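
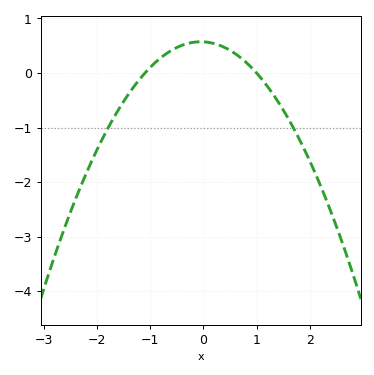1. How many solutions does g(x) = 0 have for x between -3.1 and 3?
2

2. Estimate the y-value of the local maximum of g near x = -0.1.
0.6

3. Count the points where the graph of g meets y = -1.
2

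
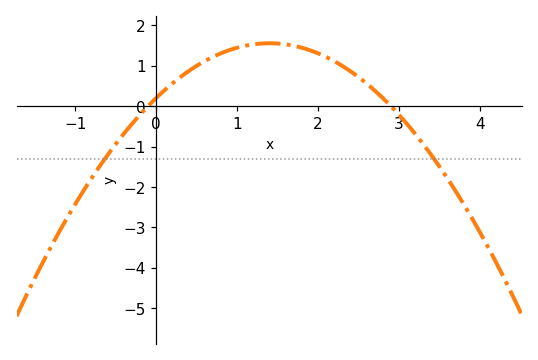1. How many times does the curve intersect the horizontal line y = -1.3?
2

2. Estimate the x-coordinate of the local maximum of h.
1.4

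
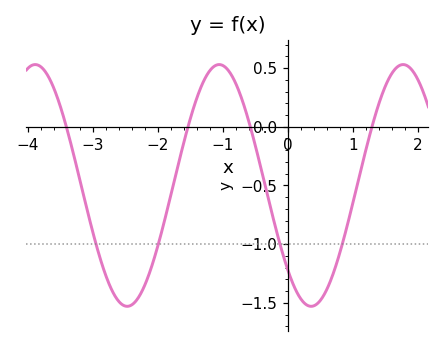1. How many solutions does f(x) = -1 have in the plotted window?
4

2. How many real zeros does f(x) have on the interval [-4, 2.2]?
4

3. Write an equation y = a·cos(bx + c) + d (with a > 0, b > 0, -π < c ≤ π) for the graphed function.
y = 1.03cos(2.2x + 2.3) - 0.5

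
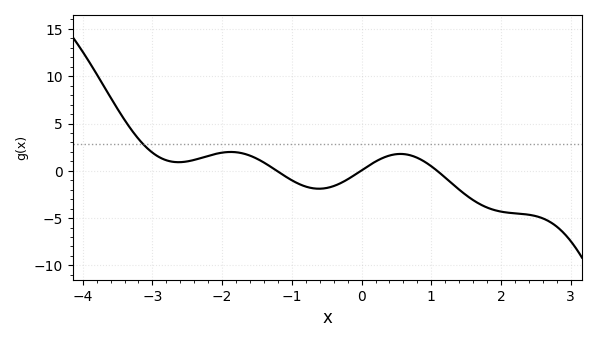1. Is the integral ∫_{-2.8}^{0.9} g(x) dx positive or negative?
positive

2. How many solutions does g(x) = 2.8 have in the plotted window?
1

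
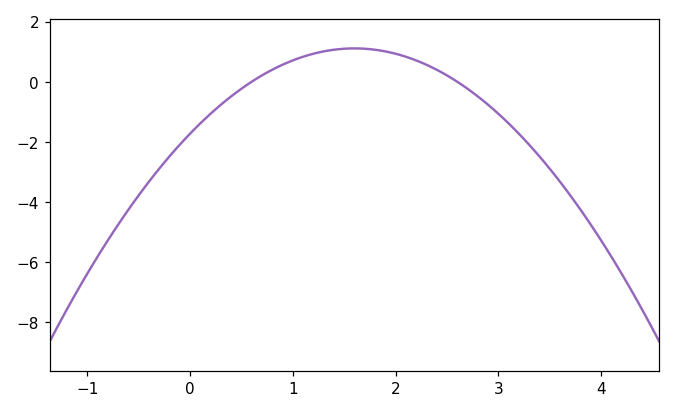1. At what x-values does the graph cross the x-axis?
0.6, 2.6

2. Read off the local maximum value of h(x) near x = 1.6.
1.2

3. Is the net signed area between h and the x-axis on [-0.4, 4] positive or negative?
negative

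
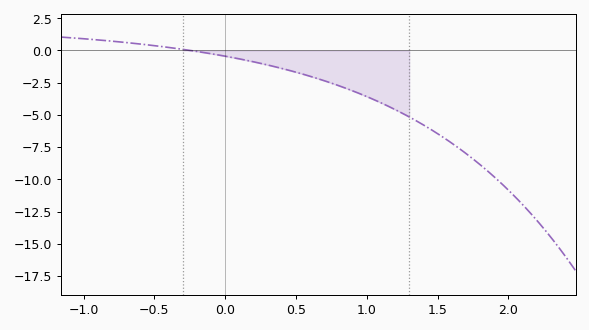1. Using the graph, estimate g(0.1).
-0.649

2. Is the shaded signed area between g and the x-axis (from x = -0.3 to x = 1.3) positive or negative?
negative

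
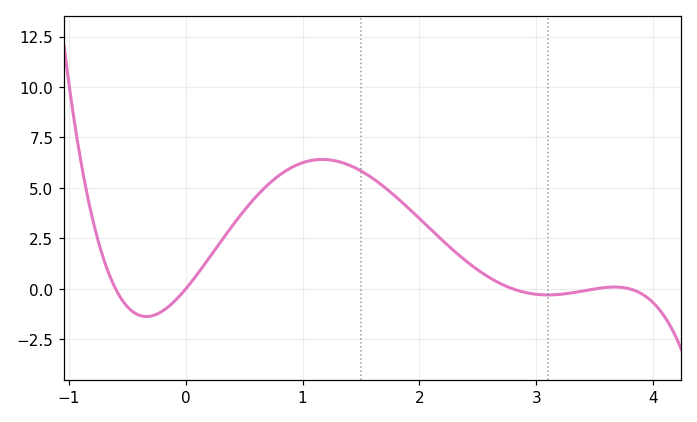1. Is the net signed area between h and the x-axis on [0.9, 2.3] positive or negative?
positive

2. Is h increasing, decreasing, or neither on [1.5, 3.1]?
decreasing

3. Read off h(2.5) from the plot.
1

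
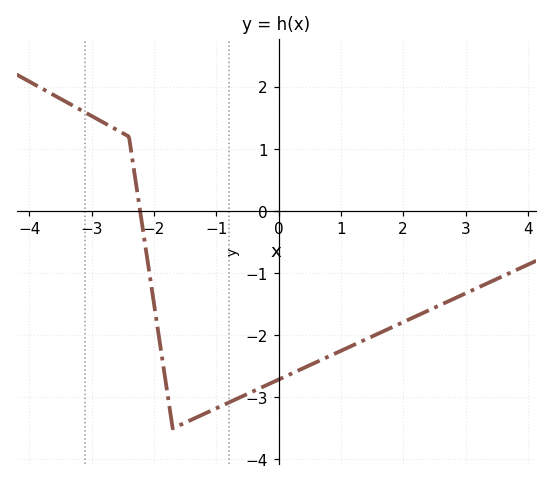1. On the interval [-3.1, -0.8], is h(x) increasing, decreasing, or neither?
neither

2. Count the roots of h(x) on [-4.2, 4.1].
1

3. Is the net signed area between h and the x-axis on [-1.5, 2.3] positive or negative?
negative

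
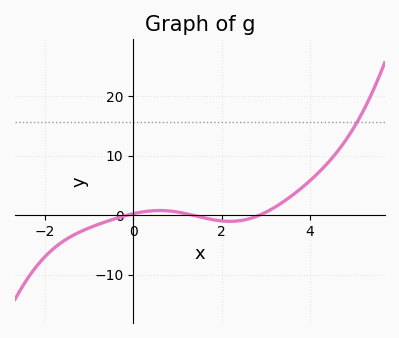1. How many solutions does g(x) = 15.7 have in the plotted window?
1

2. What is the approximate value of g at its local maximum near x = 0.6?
0.787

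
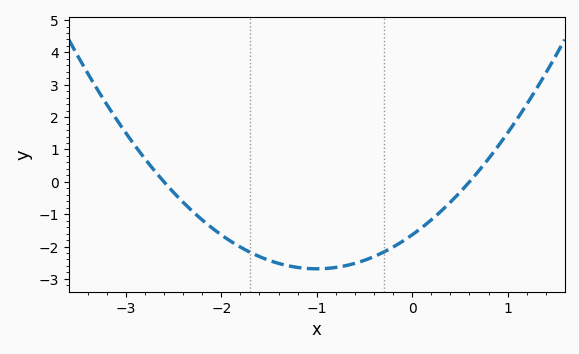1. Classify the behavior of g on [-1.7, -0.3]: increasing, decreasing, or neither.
neither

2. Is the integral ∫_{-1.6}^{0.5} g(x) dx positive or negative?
negative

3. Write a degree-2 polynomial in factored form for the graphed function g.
y = 1.05(x + 2.6)(x - 0.6)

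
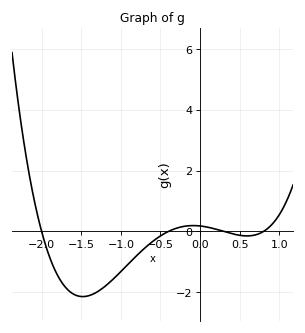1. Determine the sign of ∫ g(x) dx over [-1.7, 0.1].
negative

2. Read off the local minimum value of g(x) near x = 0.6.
-0.2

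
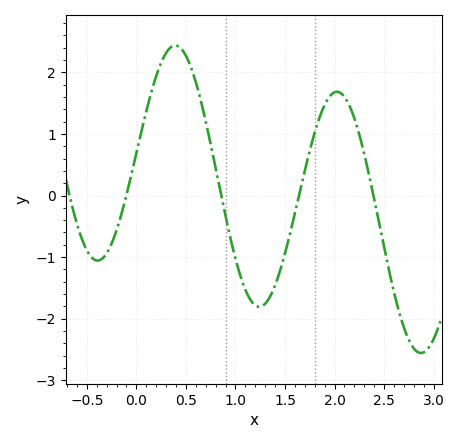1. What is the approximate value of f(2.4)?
-0.059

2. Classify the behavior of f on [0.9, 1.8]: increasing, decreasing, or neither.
neither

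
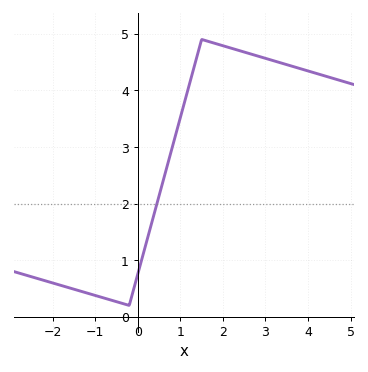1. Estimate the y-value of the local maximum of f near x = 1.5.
4.9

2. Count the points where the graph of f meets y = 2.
1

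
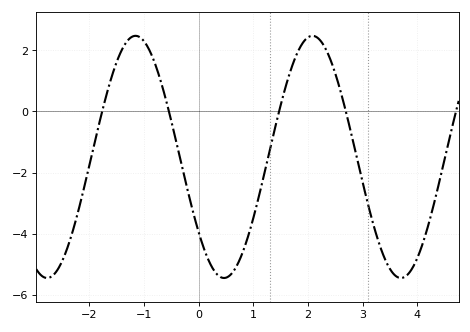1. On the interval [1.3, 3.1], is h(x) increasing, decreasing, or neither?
neither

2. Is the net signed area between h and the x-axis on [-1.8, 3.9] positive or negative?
negative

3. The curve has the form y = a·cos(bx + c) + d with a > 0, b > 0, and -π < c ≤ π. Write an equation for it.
y = 3.96cos(1.94x + 2.24) - 1.49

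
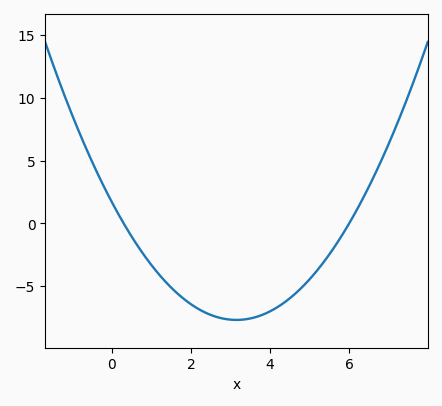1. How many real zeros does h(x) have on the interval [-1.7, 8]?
2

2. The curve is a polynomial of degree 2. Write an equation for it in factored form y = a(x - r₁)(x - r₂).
y = 0.95(x - 0.3)(x - 6)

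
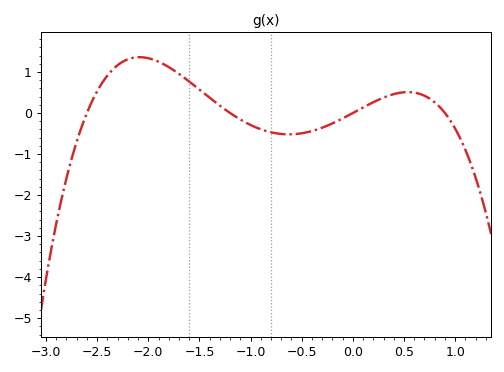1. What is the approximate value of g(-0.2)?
-0.3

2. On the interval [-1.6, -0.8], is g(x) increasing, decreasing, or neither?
decreasing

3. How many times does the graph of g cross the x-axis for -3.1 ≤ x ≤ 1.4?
4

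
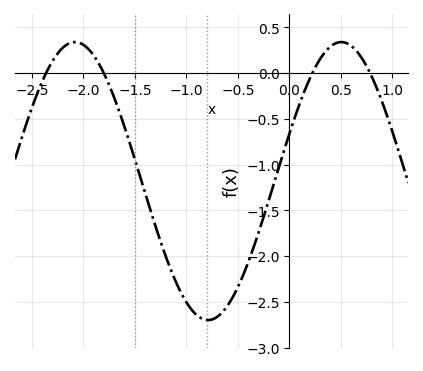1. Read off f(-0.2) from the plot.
-1.4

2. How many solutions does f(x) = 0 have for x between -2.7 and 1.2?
4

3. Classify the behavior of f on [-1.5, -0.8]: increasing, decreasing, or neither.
decreasing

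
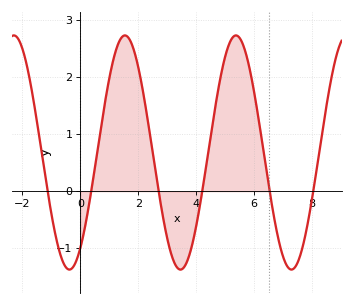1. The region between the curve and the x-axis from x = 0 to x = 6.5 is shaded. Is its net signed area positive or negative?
positive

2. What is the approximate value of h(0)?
-1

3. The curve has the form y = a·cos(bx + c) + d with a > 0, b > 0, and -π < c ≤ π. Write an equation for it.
y = 2.05cos(1.6x - 2.5) + 0.68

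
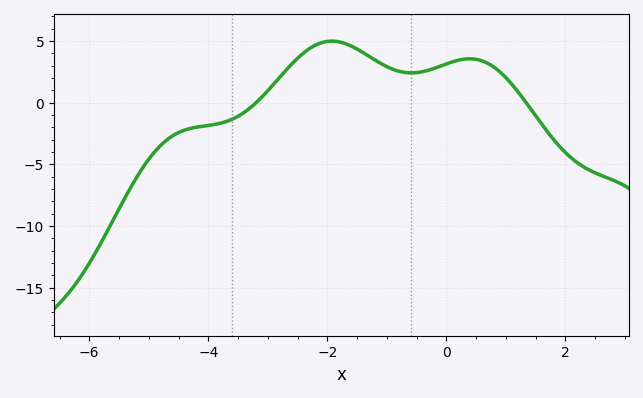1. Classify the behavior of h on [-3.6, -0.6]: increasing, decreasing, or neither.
neither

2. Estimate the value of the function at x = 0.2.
3.43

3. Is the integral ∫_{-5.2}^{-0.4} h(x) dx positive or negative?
positive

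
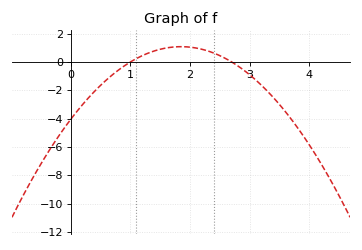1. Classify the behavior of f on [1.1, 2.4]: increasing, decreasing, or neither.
neither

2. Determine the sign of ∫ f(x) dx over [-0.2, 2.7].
negative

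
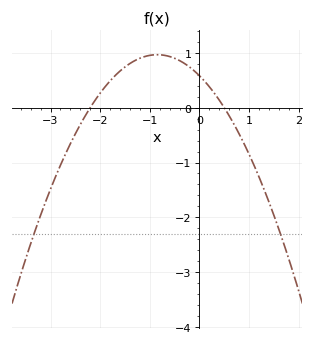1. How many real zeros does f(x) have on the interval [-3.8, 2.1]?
2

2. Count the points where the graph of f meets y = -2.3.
2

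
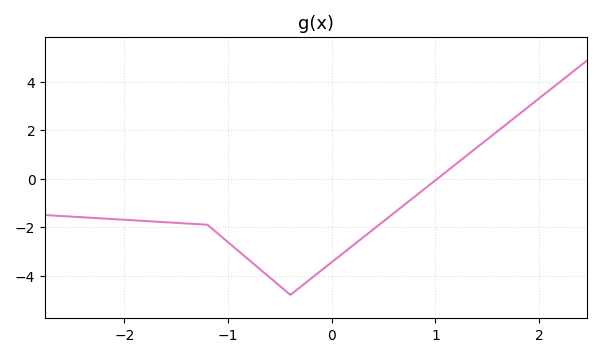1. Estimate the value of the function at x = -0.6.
-4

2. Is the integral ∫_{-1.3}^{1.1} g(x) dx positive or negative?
negative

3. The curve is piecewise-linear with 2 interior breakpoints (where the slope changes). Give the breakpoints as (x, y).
(-1.2, -1.9); (-0.4, -4.8)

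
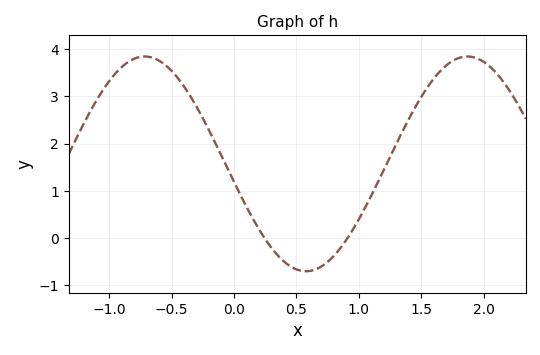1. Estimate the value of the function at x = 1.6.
3.37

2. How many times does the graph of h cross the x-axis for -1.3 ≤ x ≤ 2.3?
2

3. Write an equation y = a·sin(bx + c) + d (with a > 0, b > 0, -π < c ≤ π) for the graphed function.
y = 2.27sin(2.43x - 2.97) + 1.57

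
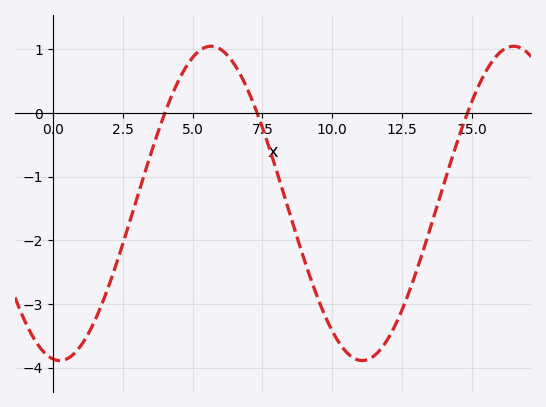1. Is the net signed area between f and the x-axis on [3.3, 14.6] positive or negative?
negative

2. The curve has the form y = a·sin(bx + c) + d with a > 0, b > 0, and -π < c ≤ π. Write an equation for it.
y = 2.47sin(0.58x - 1.7) - 1.42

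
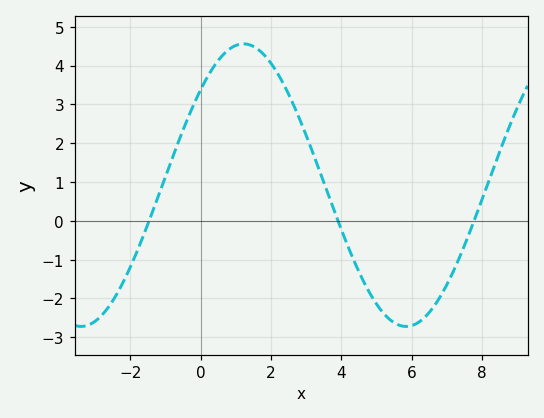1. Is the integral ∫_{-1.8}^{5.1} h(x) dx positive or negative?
positive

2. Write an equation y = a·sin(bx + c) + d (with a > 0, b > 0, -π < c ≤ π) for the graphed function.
y = 3.64sin(0.68x + 0.742) + 0.92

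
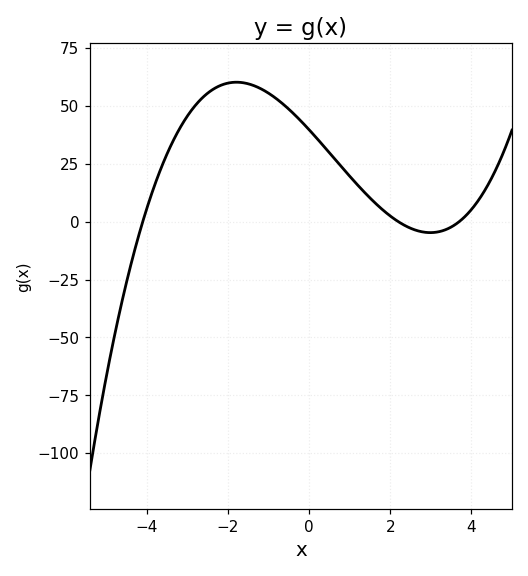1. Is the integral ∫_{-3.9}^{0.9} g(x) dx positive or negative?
positive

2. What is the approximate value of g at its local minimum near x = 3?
-4.73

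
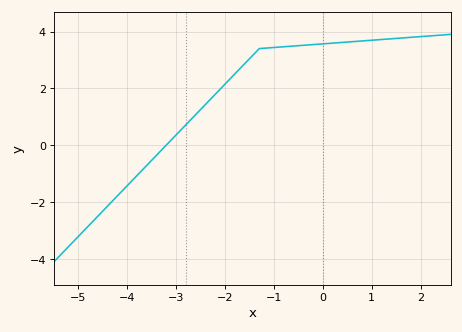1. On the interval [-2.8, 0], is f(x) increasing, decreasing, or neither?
increasing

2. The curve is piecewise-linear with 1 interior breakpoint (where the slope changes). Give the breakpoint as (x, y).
(-1.3, 3.4)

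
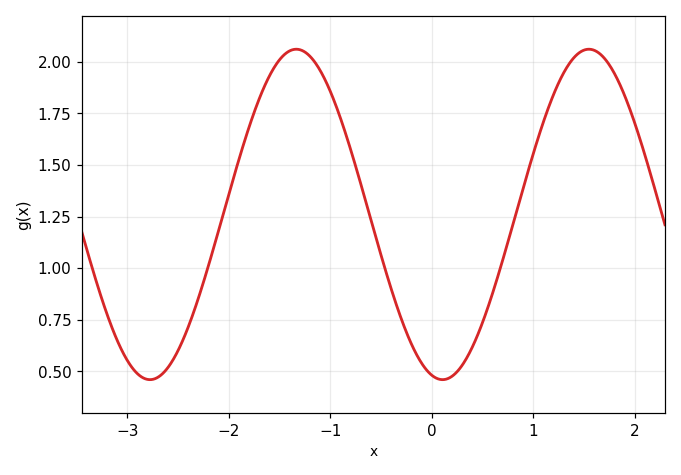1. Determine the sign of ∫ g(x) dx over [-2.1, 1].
positive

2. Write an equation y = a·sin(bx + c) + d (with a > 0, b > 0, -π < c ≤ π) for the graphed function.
y = 0.8sin(2.2x - 1.8) + 1.26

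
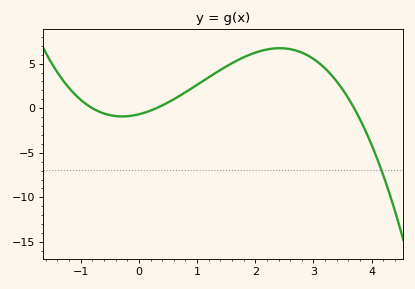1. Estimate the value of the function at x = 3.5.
2.12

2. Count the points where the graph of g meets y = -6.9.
1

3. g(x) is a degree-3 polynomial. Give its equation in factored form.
y = -0.77(x + 0.8)(x - 0.3)(x - 3.7)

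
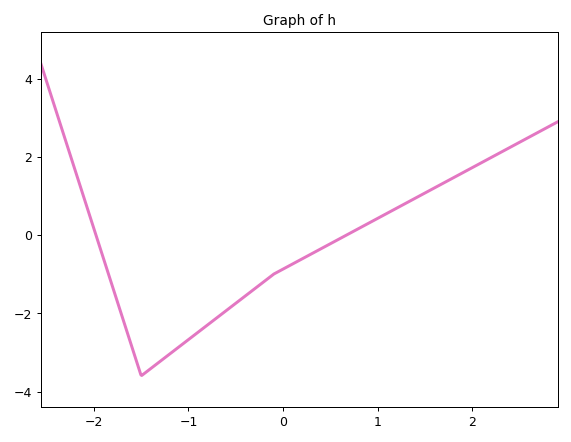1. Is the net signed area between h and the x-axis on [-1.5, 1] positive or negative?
negative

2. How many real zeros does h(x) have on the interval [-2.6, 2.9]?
2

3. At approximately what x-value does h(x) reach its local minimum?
-1.5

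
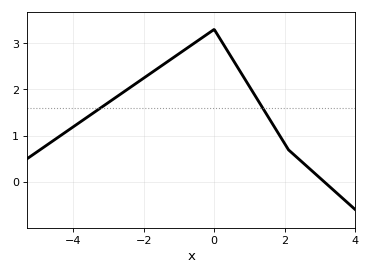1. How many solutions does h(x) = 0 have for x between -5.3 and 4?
1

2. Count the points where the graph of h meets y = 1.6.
2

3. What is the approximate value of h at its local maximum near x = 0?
3.3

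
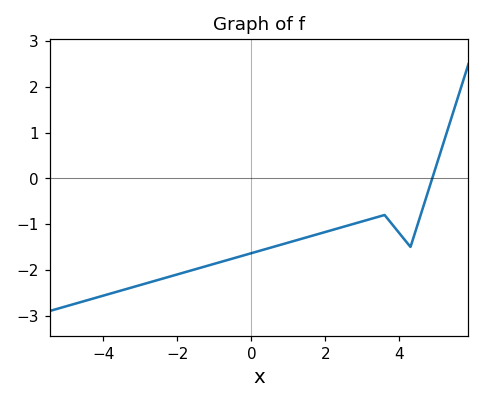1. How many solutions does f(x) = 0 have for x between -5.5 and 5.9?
1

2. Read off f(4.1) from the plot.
-1.3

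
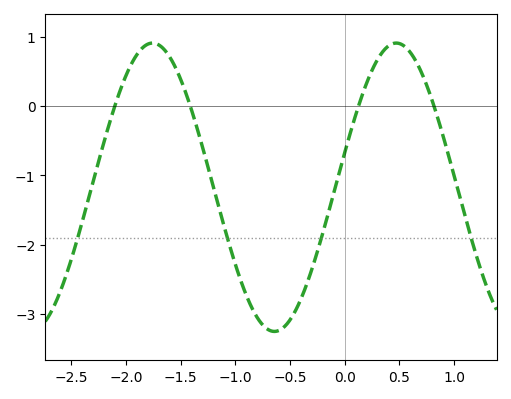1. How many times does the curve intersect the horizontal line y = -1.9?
4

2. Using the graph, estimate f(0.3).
0.7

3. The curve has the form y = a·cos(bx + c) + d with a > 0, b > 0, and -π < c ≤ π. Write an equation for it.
y = 2.08cos(2.8x - 1.3) - 1.17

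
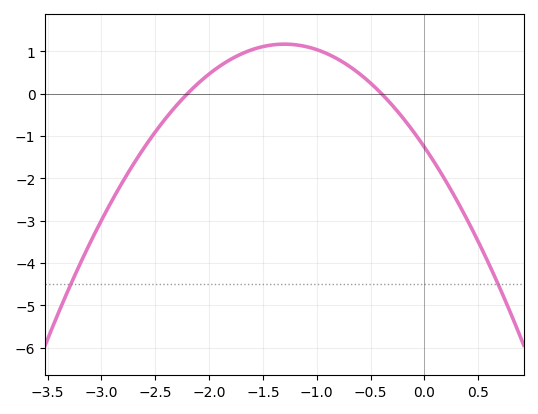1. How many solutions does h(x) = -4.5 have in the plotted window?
2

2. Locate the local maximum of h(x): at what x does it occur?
-1.3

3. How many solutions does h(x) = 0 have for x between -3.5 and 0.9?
2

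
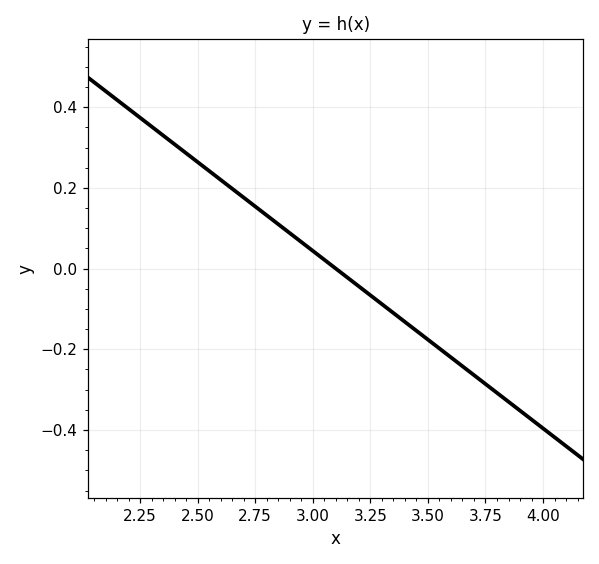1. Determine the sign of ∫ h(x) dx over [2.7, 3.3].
positive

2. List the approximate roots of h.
3.1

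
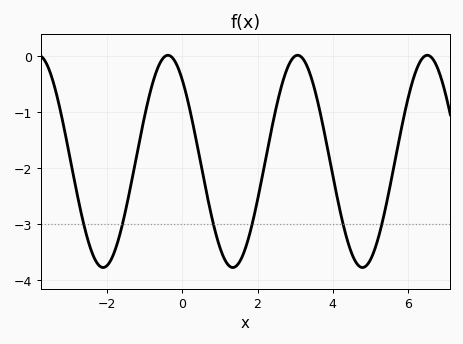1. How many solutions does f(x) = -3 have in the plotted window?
6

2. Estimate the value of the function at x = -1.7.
-3.3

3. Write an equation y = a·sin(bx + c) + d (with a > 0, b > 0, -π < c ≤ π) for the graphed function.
y = 1.89sin(1.8x + 2.3) - 1.88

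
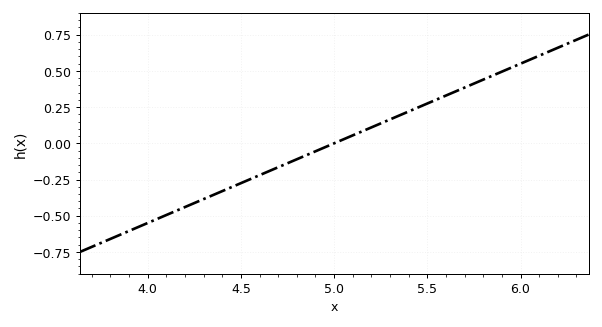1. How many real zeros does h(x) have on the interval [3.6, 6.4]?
1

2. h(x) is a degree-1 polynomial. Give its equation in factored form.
y = 0.55(x - 5)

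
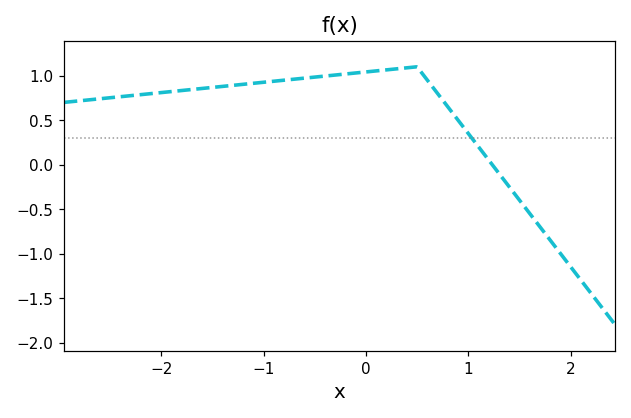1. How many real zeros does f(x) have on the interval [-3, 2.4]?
1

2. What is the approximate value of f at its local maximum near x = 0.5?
1.1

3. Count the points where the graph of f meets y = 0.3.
1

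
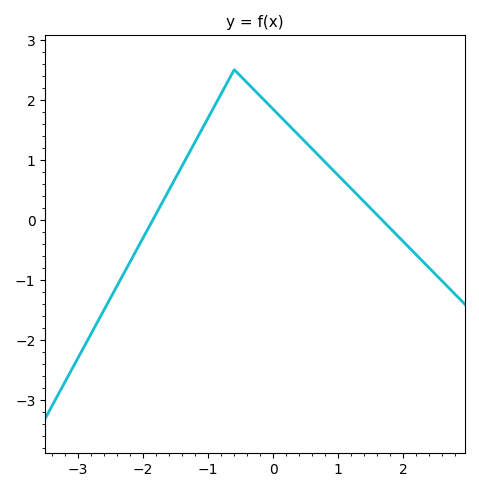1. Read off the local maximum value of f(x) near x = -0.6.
2.5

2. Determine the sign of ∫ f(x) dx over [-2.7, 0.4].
positive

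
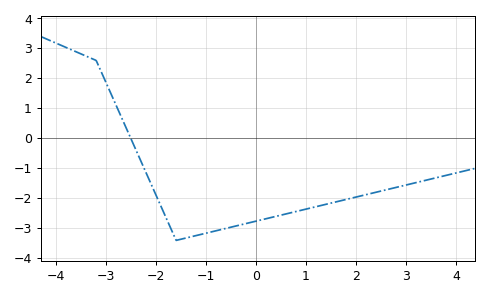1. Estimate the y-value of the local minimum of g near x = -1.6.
-3.4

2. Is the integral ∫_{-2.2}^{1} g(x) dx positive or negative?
negative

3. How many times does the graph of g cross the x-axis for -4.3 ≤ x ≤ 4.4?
1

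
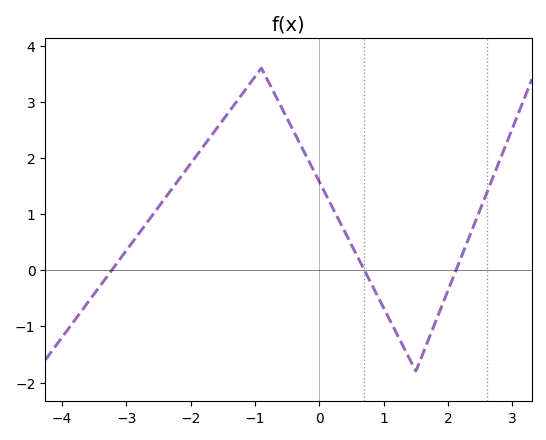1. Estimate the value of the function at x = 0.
1.6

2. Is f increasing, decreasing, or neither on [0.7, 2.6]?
neither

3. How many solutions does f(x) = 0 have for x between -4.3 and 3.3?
3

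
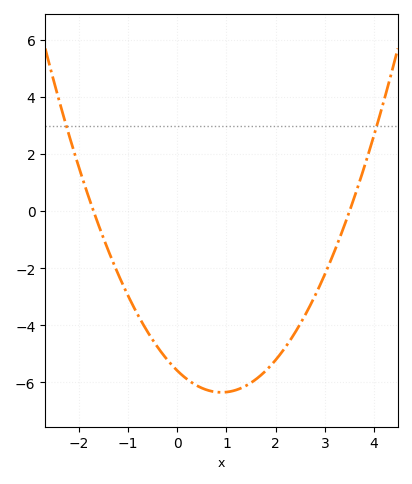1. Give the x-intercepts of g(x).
-1.7, 3.5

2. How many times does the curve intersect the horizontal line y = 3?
2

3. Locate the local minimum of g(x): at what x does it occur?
0.9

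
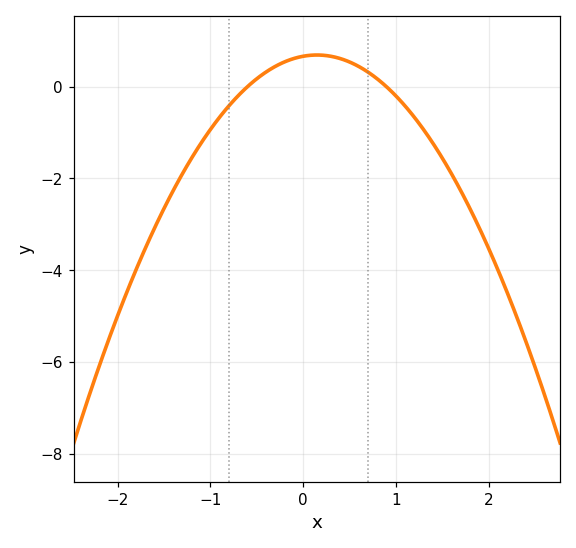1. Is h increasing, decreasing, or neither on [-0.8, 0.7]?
neither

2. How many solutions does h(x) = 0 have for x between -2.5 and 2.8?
2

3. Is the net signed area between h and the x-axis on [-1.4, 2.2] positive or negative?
negative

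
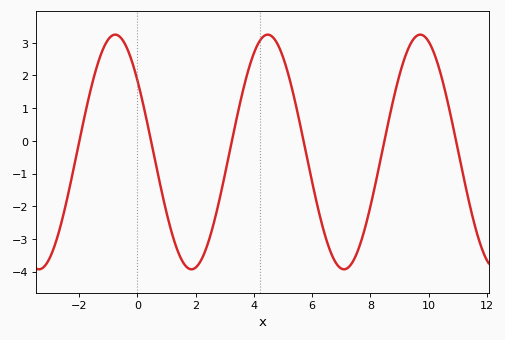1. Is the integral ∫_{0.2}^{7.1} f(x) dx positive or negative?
negative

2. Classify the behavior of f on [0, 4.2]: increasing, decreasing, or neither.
neither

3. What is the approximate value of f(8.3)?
-0.784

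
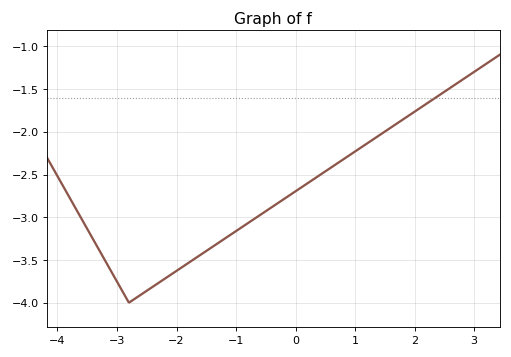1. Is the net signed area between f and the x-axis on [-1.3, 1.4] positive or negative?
negative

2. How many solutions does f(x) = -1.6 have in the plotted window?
1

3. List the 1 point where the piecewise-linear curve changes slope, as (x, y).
(-2.8, -4)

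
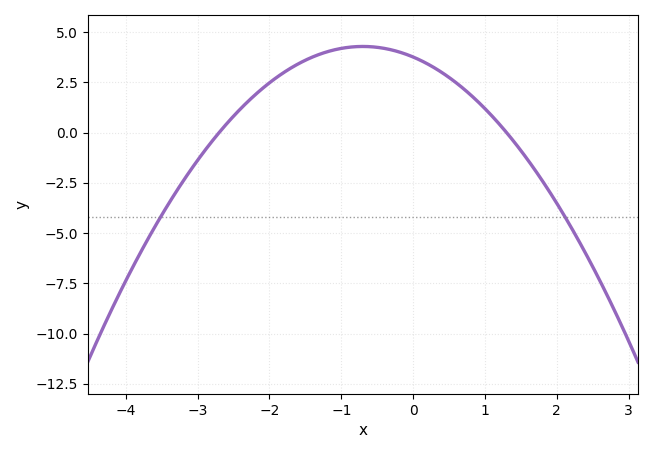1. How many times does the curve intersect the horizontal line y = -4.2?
2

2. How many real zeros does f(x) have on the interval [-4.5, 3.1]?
2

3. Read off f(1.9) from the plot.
-2.95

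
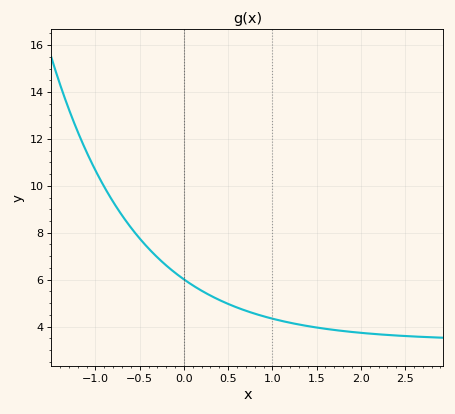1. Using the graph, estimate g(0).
6.01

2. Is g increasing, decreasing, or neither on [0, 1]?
decreasing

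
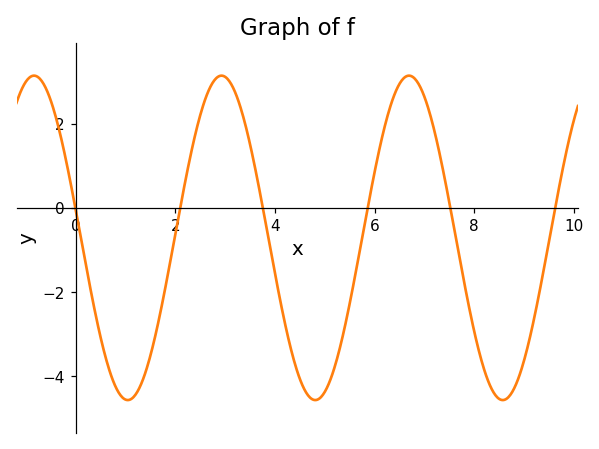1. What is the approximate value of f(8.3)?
-4.2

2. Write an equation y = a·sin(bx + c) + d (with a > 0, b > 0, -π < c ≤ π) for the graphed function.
y = 3.86sin(1.7x + 3) - 0.71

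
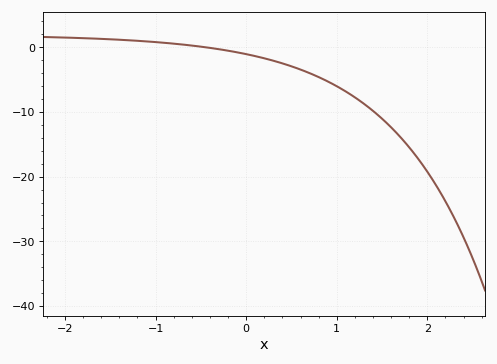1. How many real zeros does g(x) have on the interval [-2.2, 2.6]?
1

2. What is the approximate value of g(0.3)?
-2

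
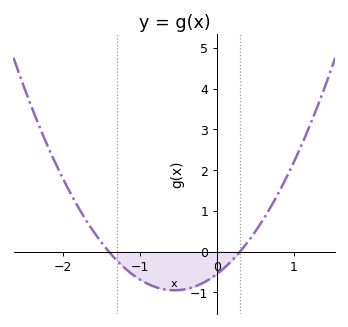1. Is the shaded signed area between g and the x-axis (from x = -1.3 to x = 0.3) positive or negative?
negative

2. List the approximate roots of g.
-1.4, 0.3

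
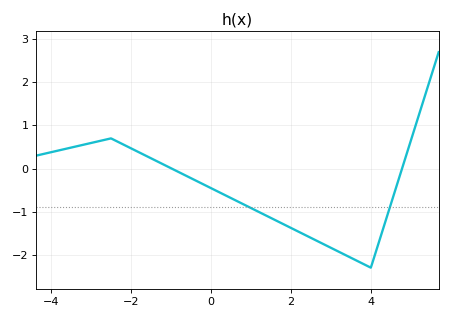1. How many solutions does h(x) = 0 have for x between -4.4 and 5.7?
2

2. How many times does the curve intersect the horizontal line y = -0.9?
2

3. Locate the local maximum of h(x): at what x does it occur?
-2.5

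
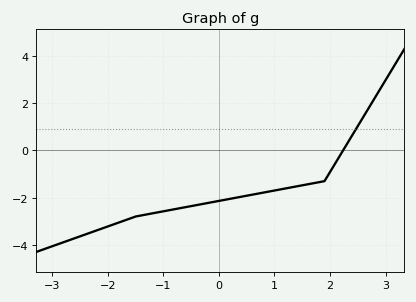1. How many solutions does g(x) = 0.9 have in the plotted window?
1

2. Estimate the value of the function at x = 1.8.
-1.4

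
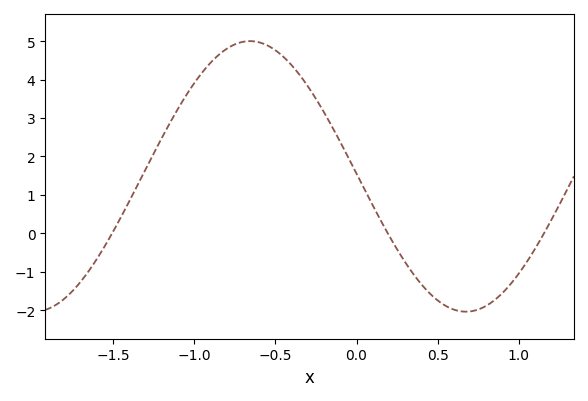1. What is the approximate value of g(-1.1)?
3.2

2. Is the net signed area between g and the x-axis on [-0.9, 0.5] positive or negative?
positive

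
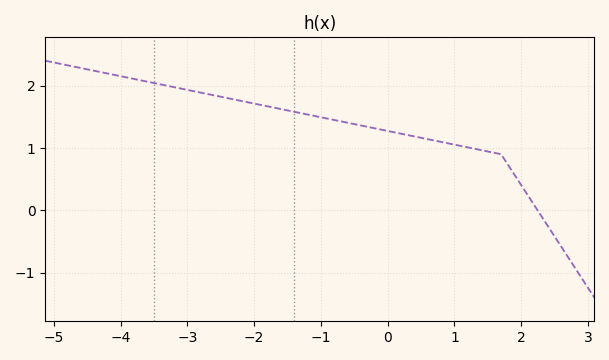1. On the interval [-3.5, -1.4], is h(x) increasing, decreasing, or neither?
decreasing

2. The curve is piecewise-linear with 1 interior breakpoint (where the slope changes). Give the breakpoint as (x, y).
(1.7, 0.9)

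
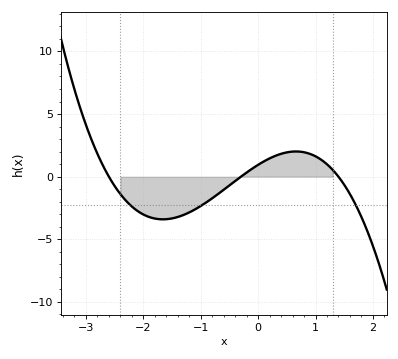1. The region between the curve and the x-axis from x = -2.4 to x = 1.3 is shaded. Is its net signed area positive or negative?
negative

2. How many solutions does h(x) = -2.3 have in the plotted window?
3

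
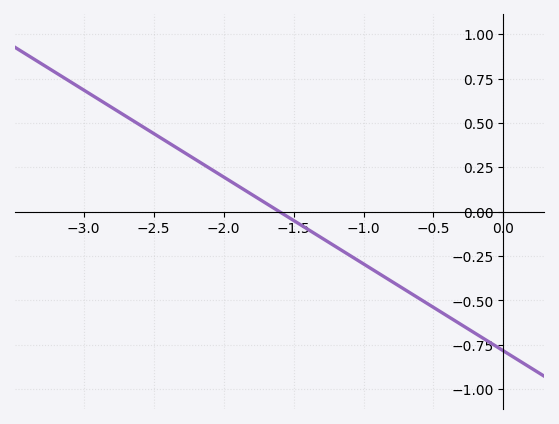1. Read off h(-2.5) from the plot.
0.441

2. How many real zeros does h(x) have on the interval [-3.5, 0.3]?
1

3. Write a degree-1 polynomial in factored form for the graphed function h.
y = -0.49(x + 1.6)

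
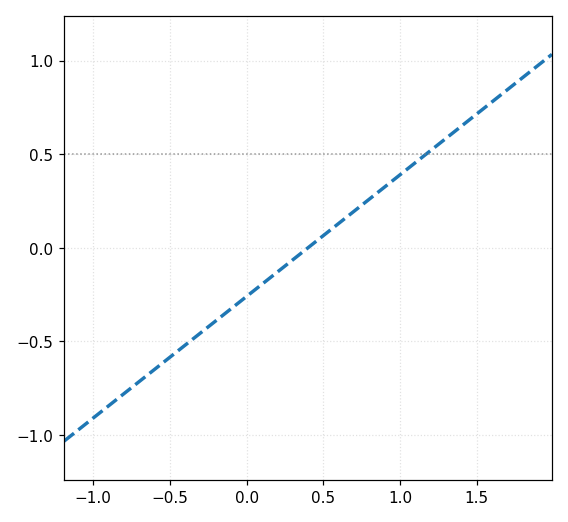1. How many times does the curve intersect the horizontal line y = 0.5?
1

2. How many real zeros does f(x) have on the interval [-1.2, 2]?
1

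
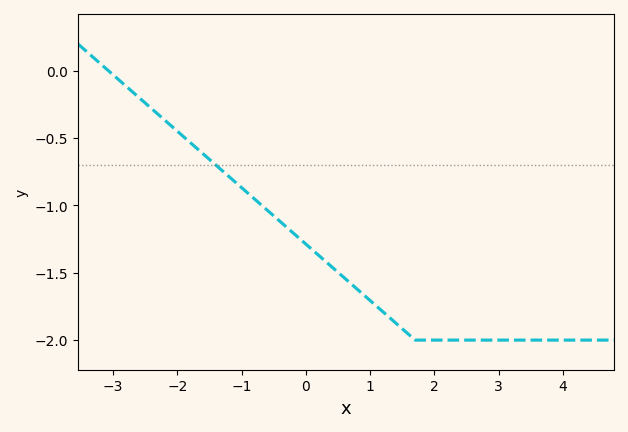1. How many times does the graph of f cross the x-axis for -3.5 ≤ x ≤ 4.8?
1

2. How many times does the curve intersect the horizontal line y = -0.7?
1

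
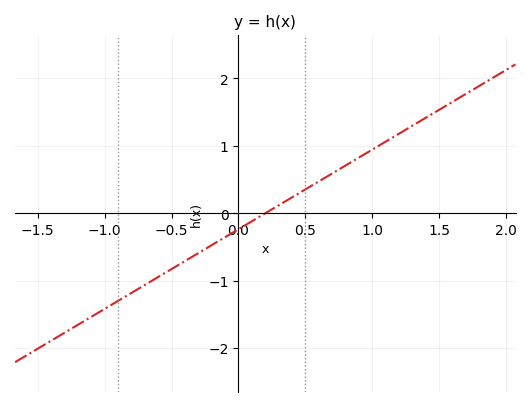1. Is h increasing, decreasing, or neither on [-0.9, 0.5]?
increasing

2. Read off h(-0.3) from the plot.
-0.6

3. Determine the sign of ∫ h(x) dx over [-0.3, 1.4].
positive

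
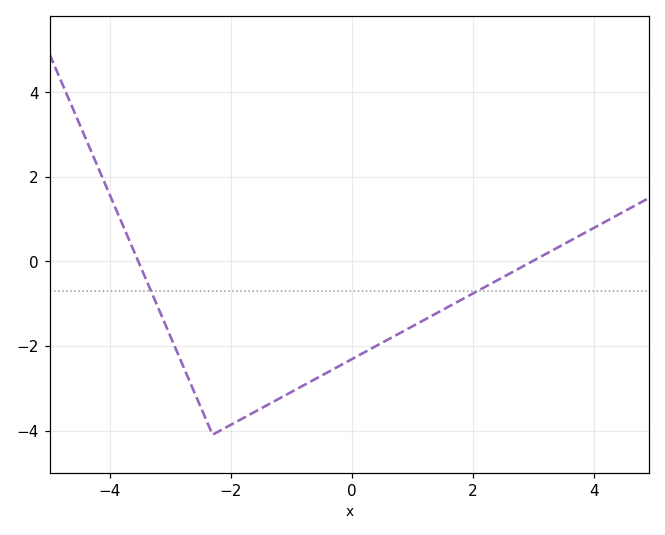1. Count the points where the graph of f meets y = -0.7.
2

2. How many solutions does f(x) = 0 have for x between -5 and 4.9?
2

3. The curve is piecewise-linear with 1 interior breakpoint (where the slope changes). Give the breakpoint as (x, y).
(-2.3, -4.1)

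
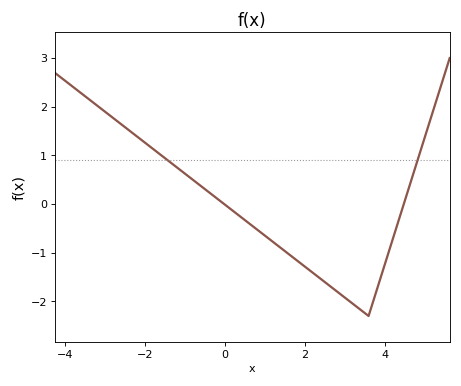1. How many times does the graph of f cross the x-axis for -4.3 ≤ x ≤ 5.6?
2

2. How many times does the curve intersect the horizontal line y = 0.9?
2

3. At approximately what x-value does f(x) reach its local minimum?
3.6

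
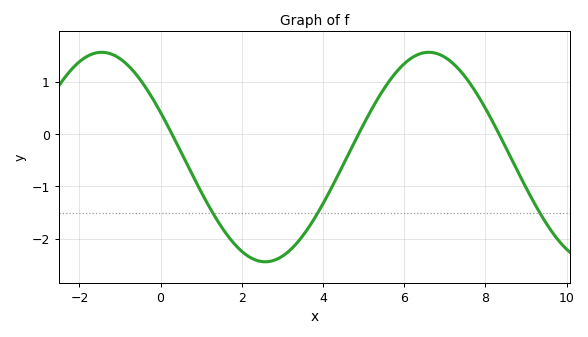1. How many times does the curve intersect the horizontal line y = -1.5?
3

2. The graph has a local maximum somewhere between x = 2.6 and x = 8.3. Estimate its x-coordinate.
6.6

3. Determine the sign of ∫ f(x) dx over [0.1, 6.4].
negative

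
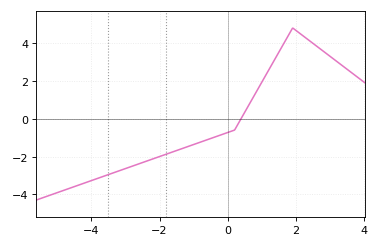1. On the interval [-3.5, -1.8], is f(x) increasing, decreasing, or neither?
increasing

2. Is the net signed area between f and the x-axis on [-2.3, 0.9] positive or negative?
negative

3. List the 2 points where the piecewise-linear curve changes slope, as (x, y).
(0.2, -0.6); (1.9, 4.8)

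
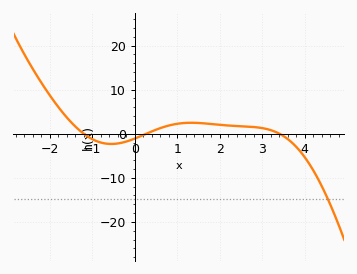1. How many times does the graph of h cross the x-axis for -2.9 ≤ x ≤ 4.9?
3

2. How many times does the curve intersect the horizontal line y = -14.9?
1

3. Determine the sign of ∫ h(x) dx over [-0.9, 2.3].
positive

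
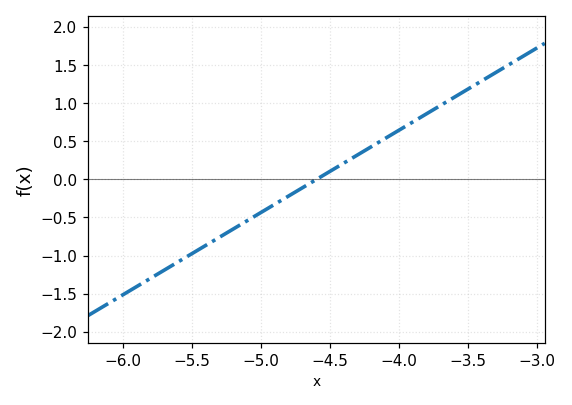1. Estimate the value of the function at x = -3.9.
0.75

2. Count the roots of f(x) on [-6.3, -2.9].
1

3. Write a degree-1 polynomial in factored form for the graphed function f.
y = 1.08(x + 4.6)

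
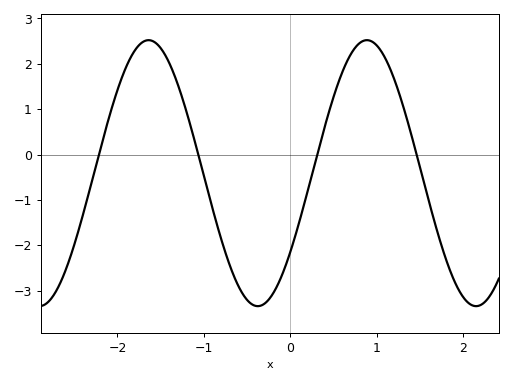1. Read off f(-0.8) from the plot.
-1.9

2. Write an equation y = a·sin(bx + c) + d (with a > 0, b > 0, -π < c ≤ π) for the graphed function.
y = 2.93sin(2.5x - 0.63) - 0.41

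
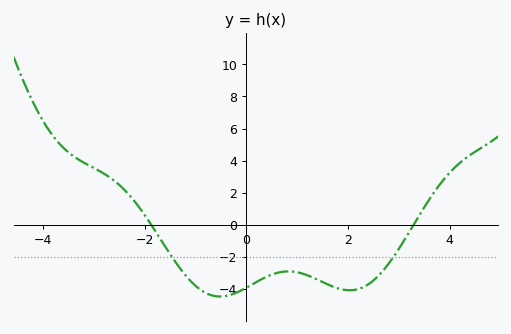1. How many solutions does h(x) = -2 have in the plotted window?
2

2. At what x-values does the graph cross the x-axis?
-1.87, 3.29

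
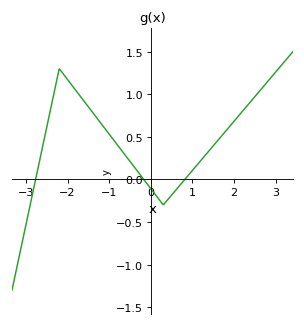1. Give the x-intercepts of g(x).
-2.8, -0.2, 0.8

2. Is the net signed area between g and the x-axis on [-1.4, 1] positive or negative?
positive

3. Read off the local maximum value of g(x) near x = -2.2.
1.3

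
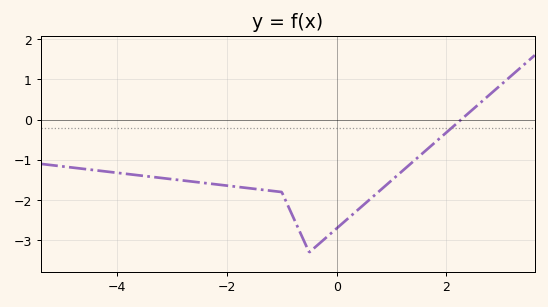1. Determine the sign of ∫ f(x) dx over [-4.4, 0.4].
negative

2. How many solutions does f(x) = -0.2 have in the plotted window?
1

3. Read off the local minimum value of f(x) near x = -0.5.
-3.3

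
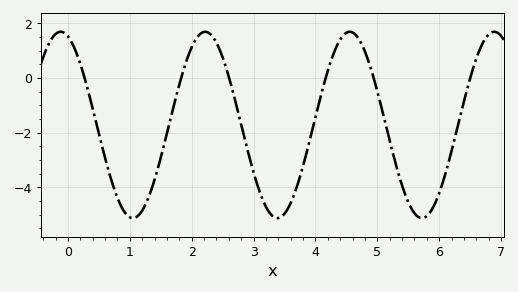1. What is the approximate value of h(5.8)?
-5.05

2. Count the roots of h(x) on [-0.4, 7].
6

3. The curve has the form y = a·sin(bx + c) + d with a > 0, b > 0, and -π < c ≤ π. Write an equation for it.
y = 3.41sin(2.69x + 1.89) - 1.72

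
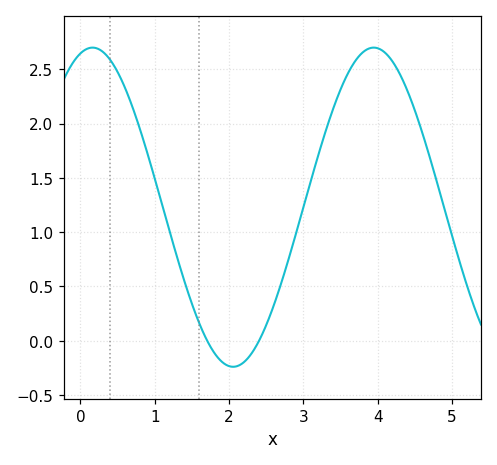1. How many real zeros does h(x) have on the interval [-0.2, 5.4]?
2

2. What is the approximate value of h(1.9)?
-0.2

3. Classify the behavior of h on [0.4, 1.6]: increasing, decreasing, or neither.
decreasing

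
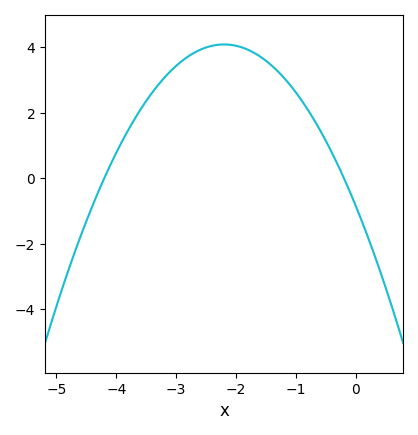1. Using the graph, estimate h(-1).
2.61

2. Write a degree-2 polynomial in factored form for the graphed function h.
y = -1.02(x + 4.2)(x + 0.2)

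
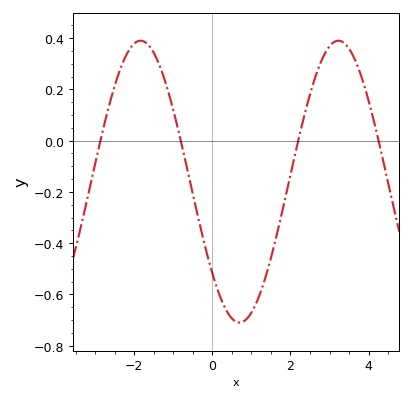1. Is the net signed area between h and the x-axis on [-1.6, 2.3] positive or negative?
negative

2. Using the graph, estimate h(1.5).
-0.46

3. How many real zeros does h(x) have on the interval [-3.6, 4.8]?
4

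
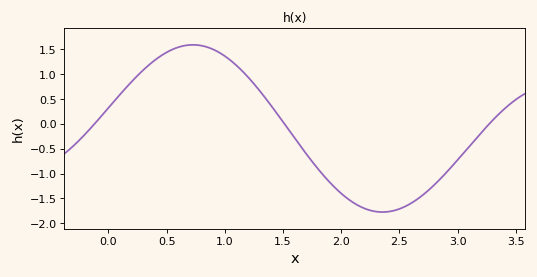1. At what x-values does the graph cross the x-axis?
-0.1, 1.5, 3.3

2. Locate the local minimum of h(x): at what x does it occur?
2.4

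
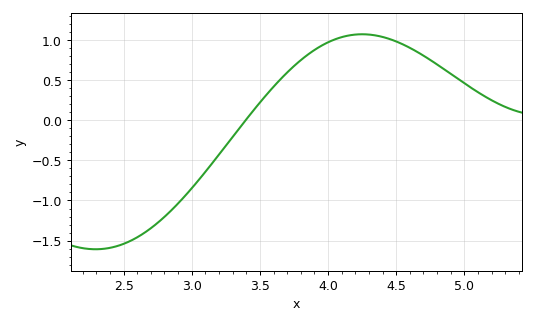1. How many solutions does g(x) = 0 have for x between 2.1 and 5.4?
1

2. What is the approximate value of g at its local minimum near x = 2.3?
-1.6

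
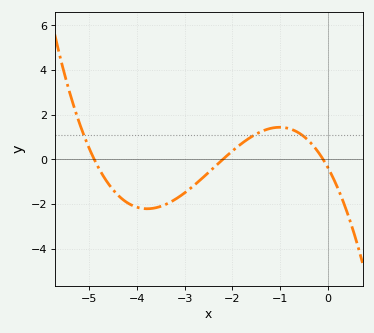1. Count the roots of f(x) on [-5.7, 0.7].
3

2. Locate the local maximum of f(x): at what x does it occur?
-1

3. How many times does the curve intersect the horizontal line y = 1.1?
3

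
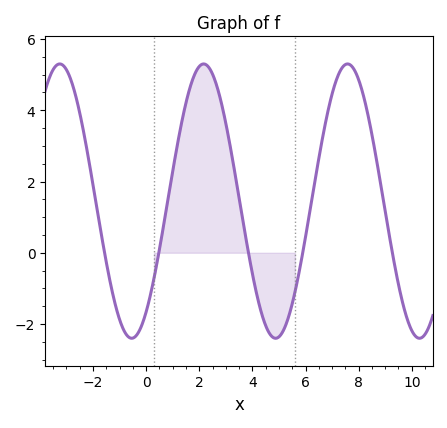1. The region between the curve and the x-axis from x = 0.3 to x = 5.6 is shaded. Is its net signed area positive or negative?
positive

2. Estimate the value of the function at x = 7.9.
5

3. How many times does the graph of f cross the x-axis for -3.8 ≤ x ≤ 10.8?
5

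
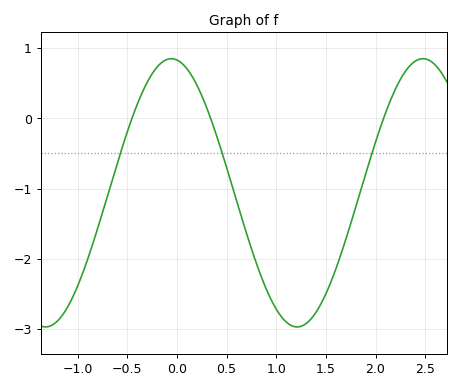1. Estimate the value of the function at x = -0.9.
-2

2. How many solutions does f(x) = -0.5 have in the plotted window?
3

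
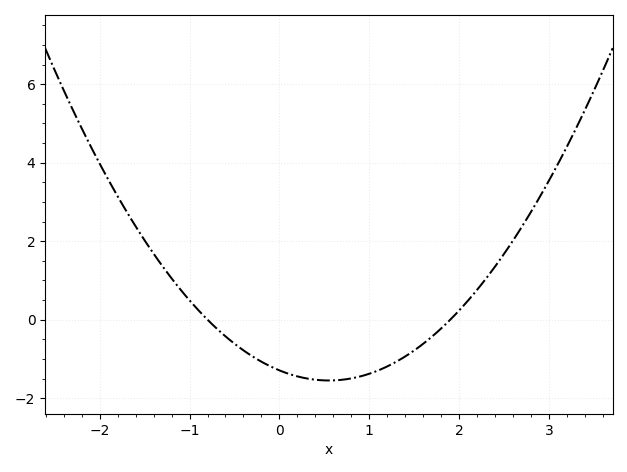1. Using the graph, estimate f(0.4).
-1.53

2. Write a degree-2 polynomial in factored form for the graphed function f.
y = 0.85(x + 0.8)(x - 1.9)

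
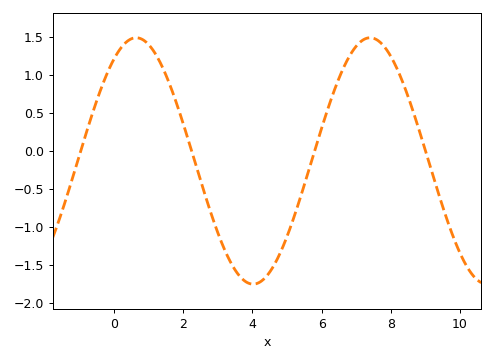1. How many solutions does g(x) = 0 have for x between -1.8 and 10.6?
4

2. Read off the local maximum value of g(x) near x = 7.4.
1.49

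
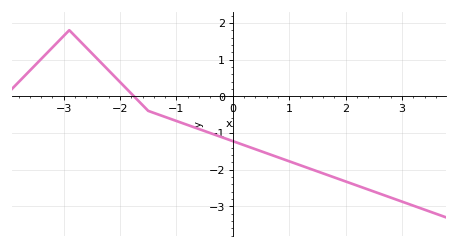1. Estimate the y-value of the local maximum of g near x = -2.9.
1.8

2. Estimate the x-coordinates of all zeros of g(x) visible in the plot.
-1.8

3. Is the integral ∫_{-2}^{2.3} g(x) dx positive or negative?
negative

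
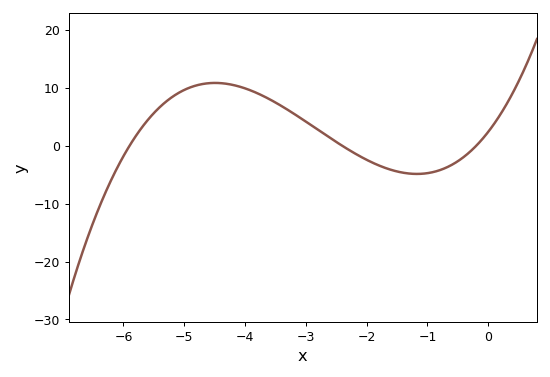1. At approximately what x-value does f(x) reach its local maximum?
-4.49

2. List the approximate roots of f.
-5.9, -2.4, -0.2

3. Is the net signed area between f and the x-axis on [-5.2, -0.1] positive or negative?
positive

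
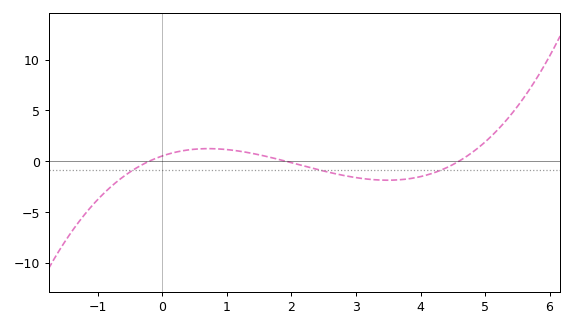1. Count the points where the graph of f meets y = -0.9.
3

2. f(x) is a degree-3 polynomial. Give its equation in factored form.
y = 0.29(x + 0.2)(x - 1.9)(x - 4.6)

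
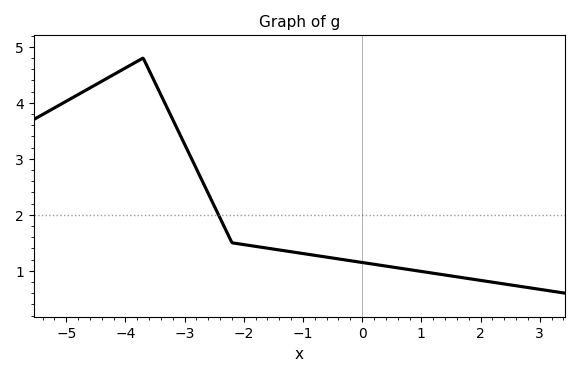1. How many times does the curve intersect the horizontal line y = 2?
1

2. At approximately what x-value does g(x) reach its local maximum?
-3.8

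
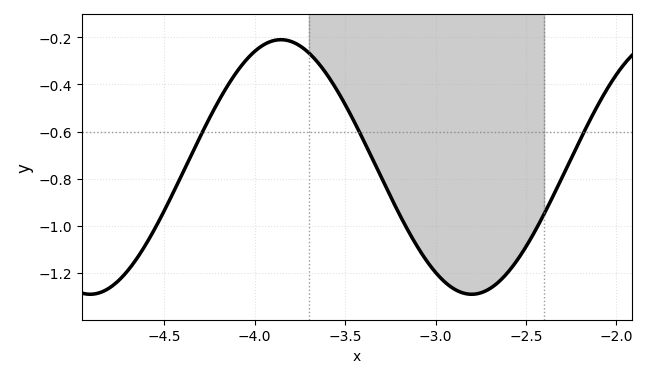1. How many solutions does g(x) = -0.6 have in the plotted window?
3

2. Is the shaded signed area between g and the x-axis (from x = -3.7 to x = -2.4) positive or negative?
negative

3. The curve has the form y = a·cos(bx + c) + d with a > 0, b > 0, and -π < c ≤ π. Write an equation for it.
y = 0.54cos(2.98x - 1.08) - 0.75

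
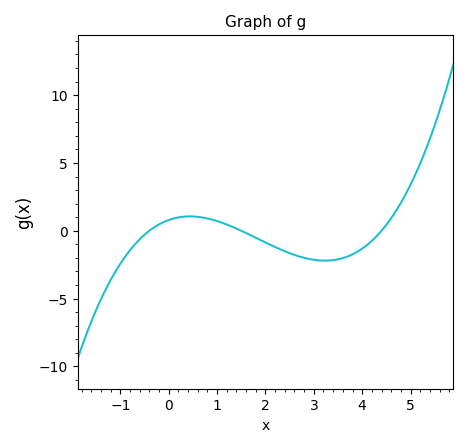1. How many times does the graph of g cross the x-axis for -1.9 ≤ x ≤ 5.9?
3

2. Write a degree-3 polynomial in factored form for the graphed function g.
y = 0.3(x + 0.4)(x - 1.5)(x - 4.4)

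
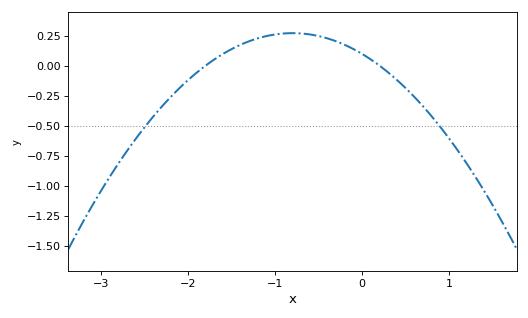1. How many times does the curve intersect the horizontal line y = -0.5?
2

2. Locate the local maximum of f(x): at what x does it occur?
-0.8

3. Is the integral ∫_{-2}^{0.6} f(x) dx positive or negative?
positive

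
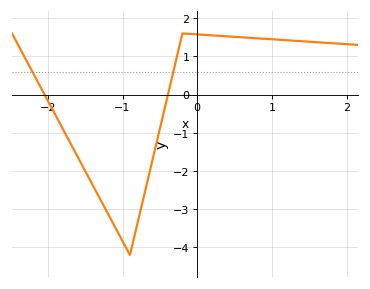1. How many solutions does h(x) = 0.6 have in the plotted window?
2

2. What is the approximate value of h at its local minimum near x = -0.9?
-4.2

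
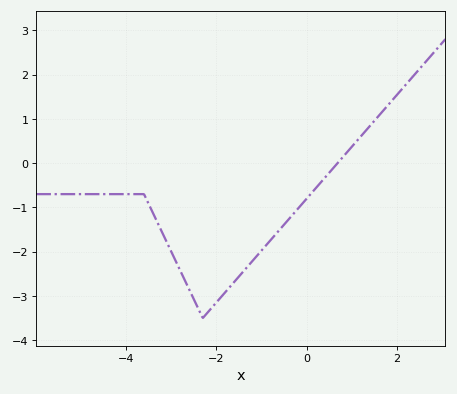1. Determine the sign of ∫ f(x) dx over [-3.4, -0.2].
negative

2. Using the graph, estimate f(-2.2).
-3.38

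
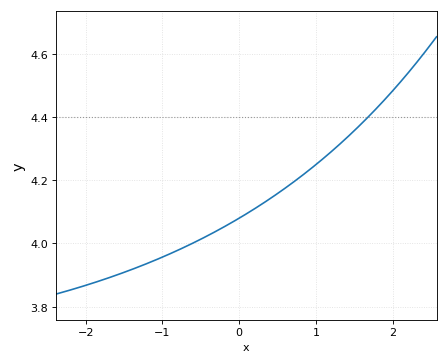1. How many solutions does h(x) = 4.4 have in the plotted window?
1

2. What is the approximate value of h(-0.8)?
3.98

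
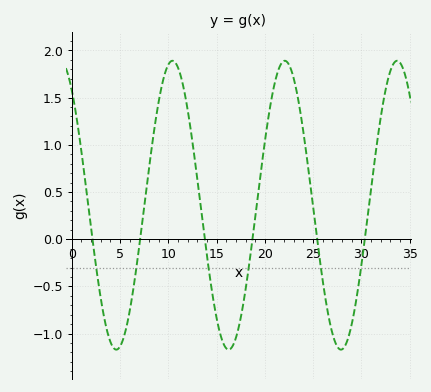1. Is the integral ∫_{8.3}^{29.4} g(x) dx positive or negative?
positive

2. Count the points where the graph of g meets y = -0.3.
6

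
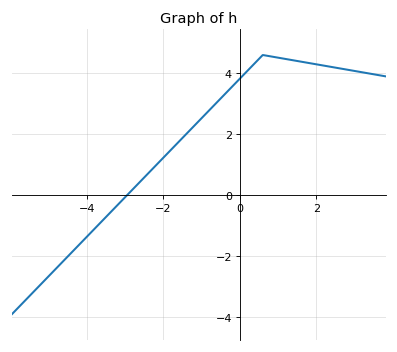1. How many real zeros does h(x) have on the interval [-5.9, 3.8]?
1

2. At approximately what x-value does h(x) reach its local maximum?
0.602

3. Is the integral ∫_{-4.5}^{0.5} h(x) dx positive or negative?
positive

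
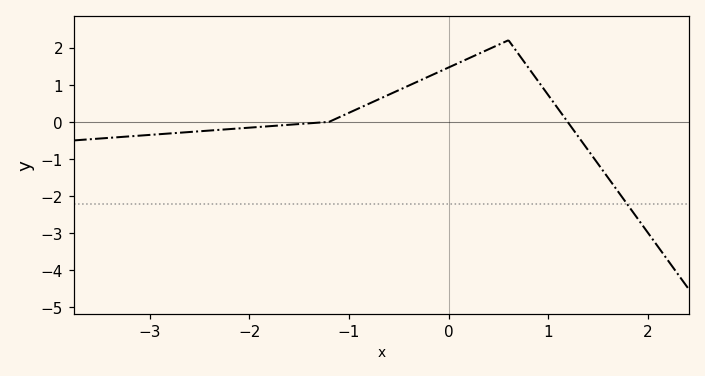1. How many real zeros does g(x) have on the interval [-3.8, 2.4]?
2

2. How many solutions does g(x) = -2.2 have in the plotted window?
1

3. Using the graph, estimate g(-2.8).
-0.312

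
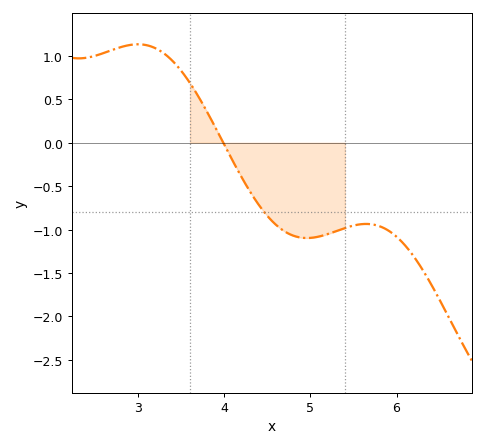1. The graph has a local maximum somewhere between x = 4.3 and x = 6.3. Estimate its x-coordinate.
5.6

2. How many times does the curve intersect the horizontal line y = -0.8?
1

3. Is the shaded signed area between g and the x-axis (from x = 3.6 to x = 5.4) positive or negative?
negative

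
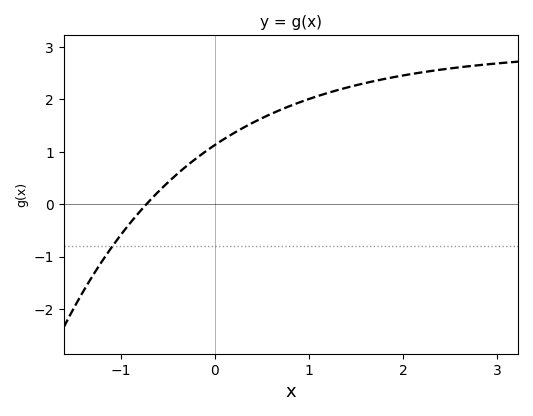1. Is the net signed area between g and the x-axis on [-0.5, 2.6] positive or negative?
positive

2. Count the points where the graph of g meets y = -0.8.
1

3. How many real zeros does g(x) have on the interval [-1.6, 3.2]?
1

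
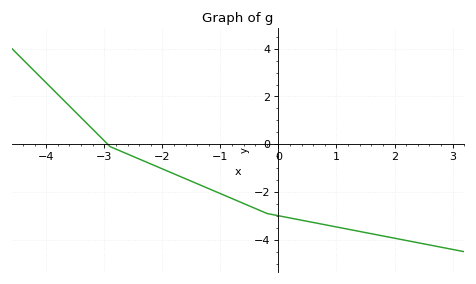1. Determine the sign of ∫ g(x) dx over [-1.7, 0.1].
negative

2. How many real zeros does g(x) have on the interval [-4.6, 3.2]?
1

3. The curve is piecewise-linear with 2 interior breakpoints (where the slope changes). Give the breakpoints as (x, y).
(-2.9, -0.1); (-0.2, -2.9)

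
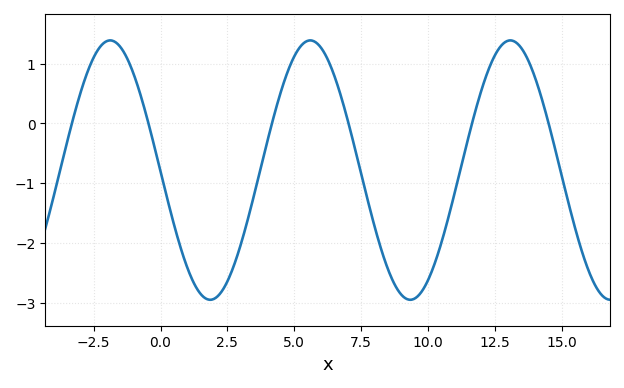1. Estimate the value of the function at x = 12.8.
1.33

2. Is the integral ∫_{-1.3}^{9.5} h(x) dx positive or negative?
negative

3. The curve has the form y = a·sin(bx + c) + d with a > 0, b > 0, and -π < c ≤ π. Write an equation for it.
y = 2.17sin(0.84x - 3.13) - 0.78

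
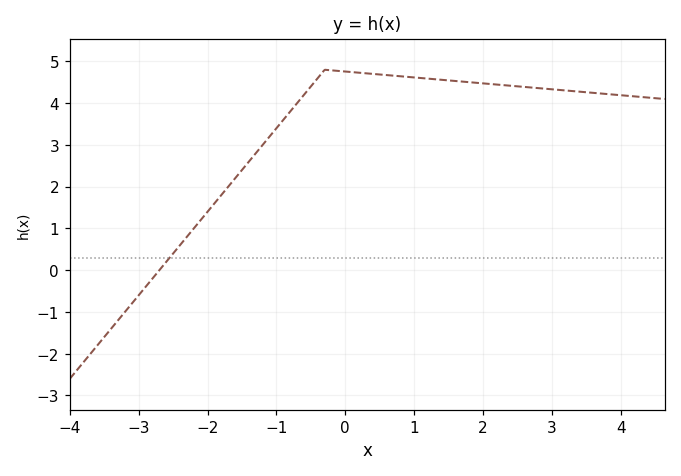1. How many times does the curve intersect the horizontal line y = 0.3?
1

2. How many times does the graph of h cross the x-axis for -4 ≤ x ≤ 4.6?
1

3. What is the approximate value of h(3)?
4.3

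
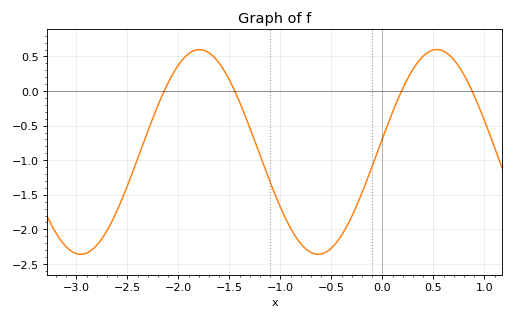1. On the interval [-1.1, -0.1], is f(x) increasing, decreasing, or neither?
neither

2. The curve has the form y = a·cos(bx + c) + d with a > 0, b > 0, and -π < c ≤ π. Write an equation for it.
y = 1.48cos(2.7x - 1.4) - 0.88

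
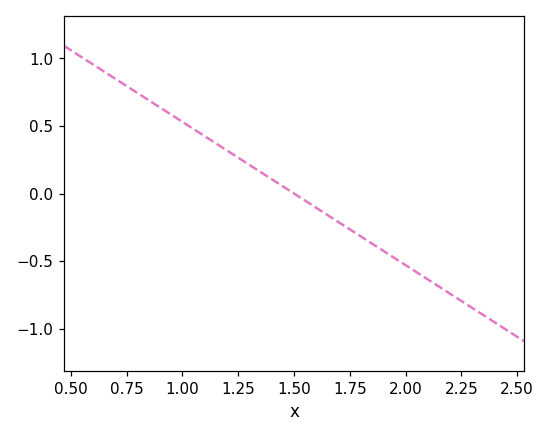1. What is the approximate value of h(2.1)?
-0.636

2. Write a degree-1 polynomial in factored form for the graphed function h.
y = -1.06(x - 1.5)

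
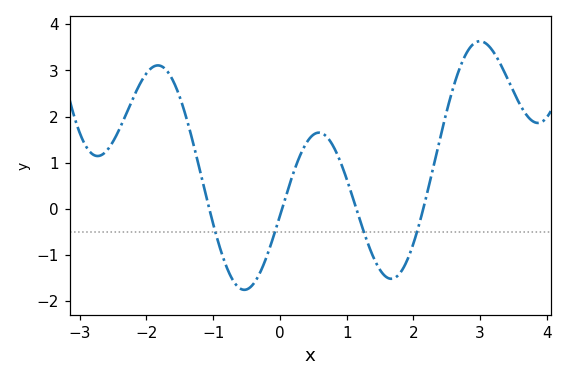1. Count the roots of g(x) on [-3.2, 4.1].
4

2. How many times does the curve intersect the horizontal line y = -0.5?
4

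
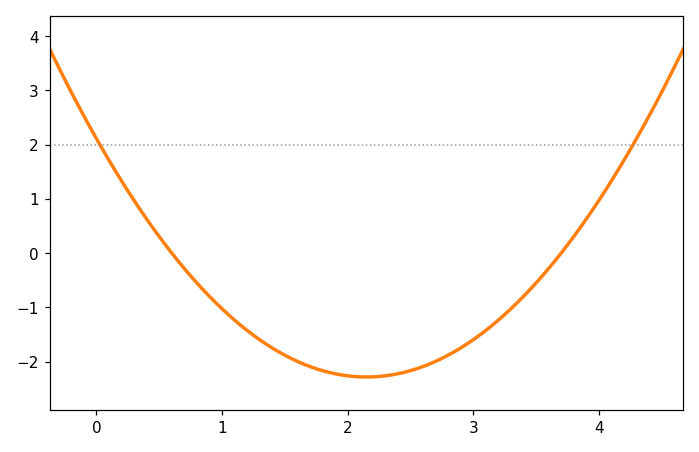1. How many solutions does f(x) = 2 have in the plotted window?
2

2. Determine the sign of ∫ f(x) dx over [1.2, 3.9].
negative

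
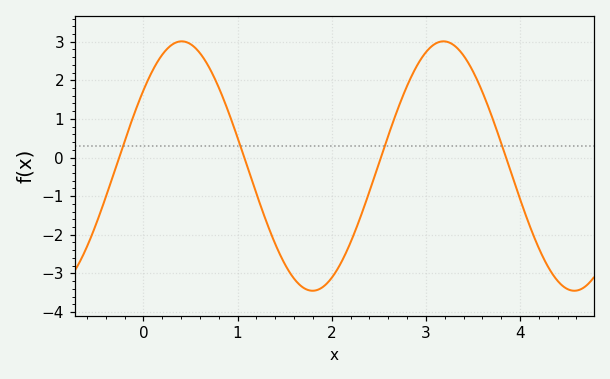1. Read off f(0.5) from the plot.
2.94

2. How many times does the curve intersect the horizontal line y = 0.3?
4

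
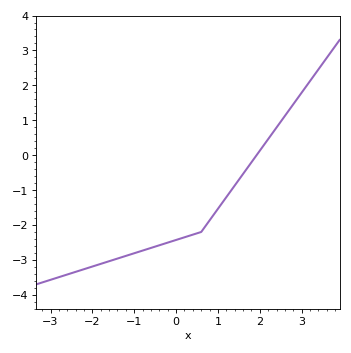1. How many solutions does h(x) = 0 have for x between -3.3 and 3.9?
1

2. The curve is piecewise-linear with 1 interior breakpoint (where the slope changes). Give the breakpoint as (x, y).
(0.6, -2.2)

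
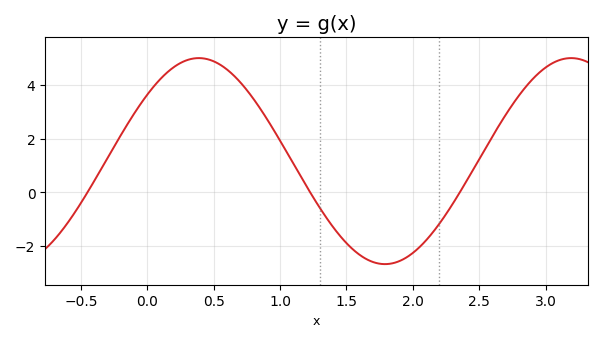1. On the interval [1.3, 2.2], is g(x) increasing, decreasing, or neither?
neither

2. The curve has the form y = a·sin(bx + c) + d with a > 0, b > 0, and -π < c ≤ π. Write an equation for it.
y = 3.83sin(2.24x + 0.702) + 1.16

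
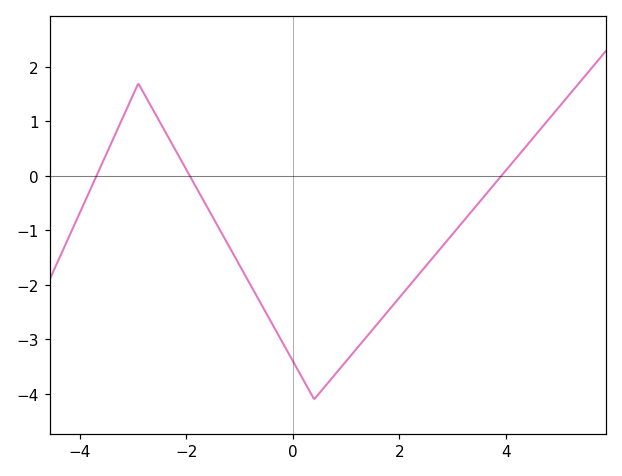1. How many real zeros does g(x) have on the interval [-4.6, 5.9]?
3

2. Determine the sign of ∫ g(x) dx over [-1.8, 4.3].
negative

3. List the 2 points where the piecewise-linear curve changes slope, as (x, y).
(-2.9, 1.7); (0.4, -4.1)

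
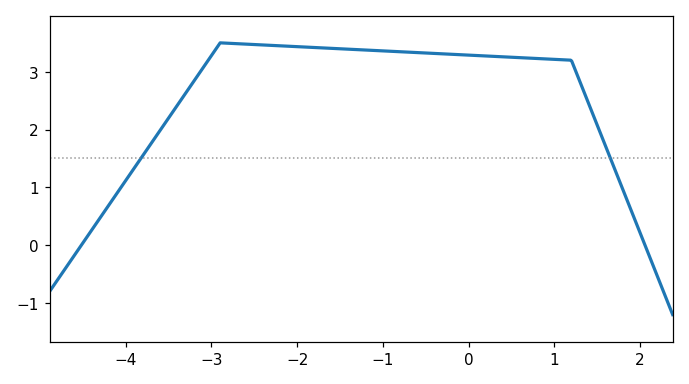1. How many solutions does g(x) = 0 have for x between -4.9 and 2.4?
2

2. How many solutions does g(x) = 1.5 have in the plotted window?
2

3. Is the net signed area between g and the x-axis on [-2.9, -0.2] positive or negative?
positive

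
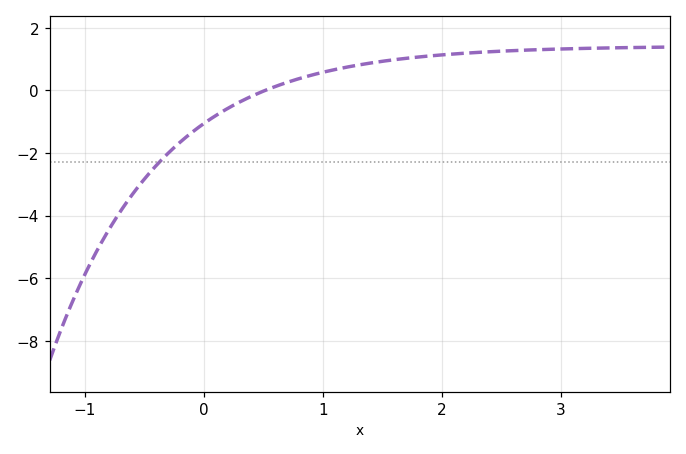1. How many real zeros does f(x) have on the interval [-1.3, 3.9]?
1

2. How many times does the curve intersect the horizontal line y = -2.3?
1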